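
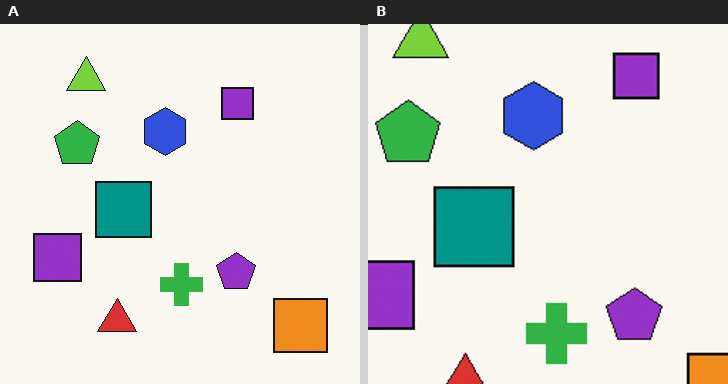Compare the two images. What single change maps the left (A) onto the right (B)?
The right (B) image is the left (A) cropped slightly and scaled back up.

The visible shapes are larger and the field of view is narrower; shapes near the original edges may be partly or wholly outside the frame — a crop-and-rescale.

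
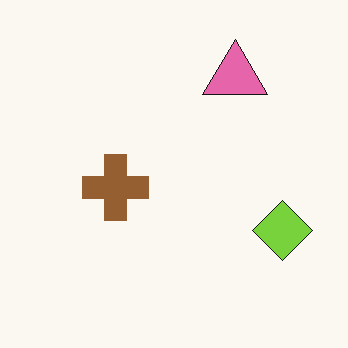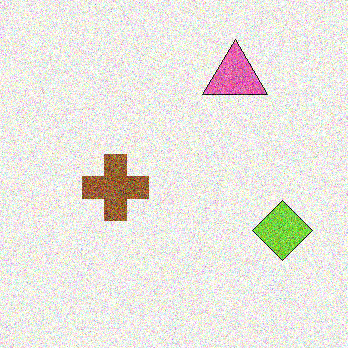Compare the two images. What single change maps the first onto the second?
It was degraded with a thick layer of grain.

Random speckle covers the whole image, including the flat background.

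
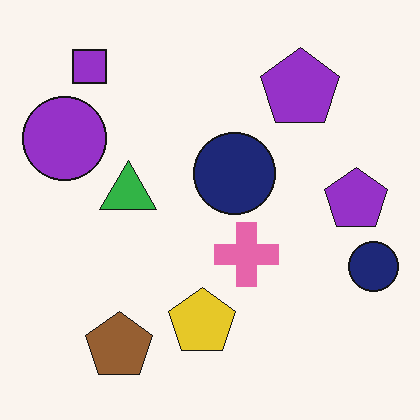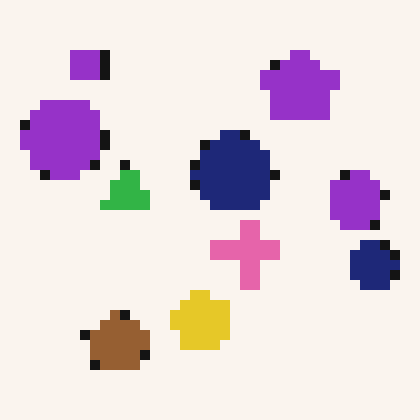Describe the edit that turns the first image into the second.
The second image is the first heavily pixelated into large blocks.

Shapes are reduced to large square blocks; fine edges and outlines are lost — a downscale-then-upscale (mosaic) effect.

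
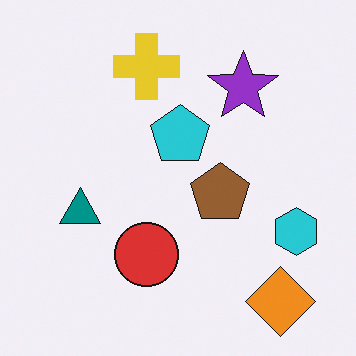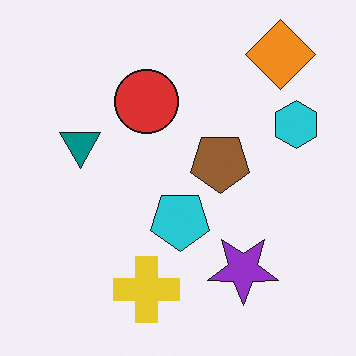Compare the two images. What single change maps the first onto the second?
The transformation is: flipped vertically (top ↔ bottom).

The orange diamond is in the bottom-right of the first image and the top-right of the second — shapes on opposite sides of the horizontal midline have swapped in a mirror flip.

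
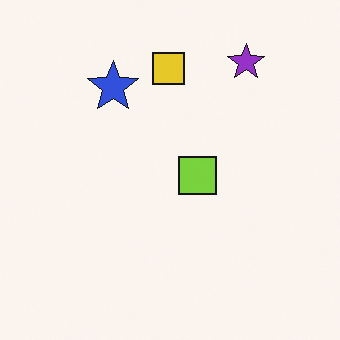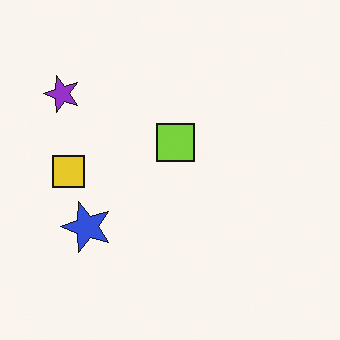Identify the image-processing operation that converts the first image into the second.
The image was rotated 90° counter-clockwise.

The purple star sits in the top-right of the first image and the top-left of the second — consistent with a whole-image 90° counter-clockwise rotation.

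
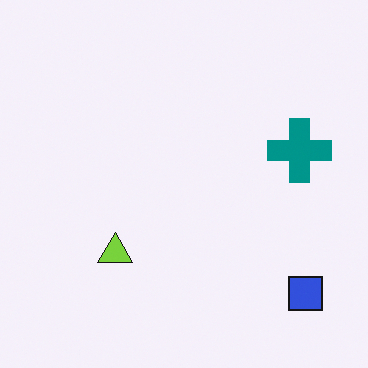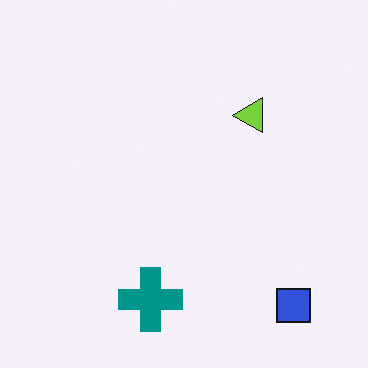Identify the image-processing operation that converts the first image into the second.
The image was transposed (reflected across the top-left ↔ bottom-right diagonal).

Shapes have swapped their row and column positions — what was in the top-right is now in the bottom-left — a diagonal reflection.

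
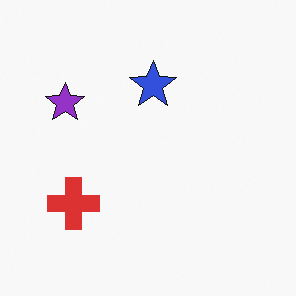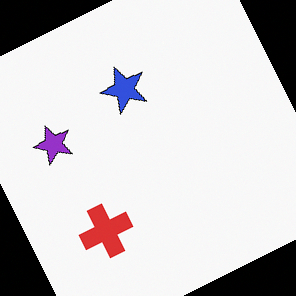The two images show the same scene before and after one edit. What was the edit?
The image was rotated counter-clockwise by a moderate amount.

Every shape is tilted by the same angle and the image corners show triangular fill wedges — a whole-image rotation by a non-right angle.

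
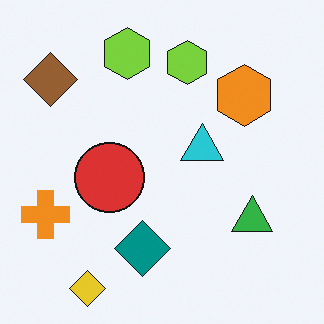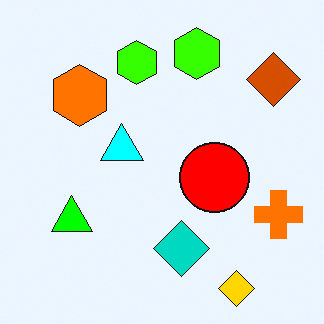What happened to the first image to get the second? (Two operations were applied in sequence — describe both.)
It was flipped horizontally (left ↔ right), then heavily oversaturated.

The orange cross is in the left of the first image and the right of the second — shapes on opposite sides of the vertical midline have swapped in a mirror flip. All colors are more vivid — a global saturation change.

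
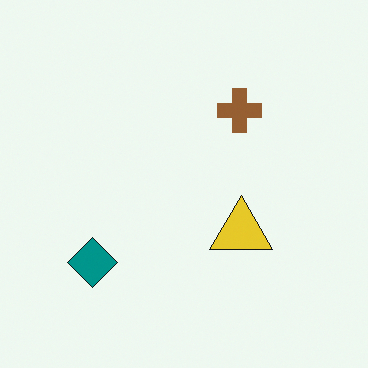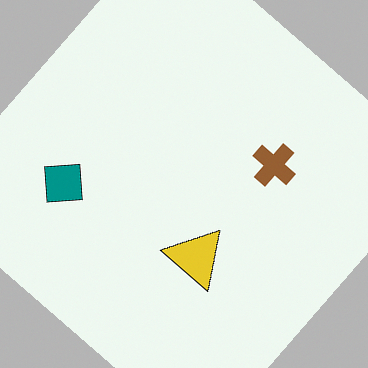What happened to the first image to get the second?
This is the original image rotated clockwise by a large amount — several tens of degrees.

Every shape is tilted by the same angle and the image corners show triangular fill wedges — a whole-image rotation by a non-right angle.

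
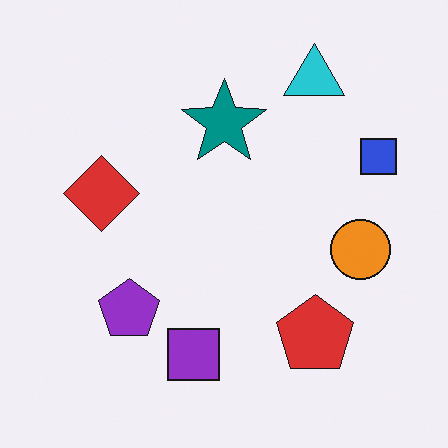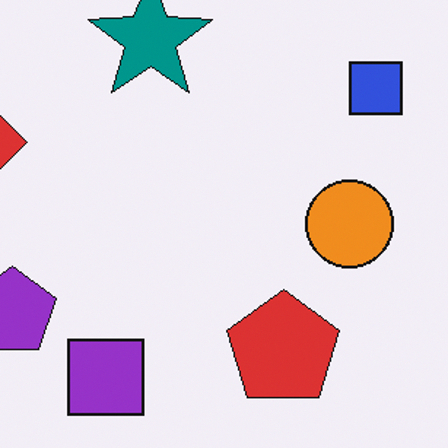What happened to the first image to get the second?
This is the original image cropped slightly and scaled back up.

The visible shapes are larger and the field of view is narrower; shapes near the original edges may be partly or wholly outside the frame — a crop-and-rescale.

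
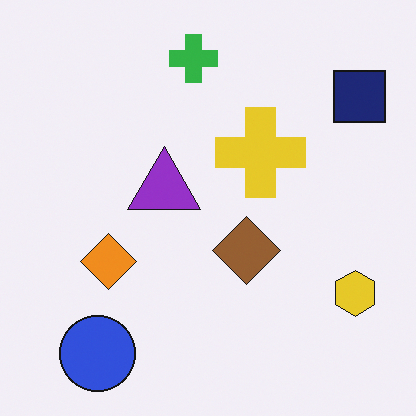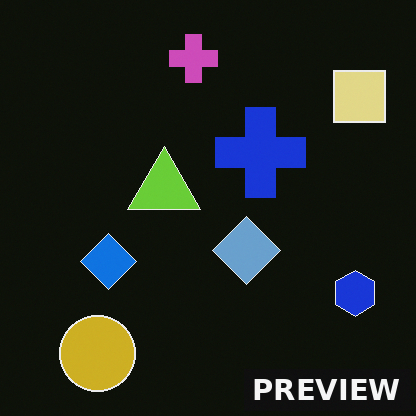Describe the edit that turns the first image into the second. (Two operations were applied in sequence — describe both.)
Color-inverted (negative), then watermarked with the text "PREVIEW" in the lower-right corner.

The light background has become dark and every shape's color is its complement — a photographic negative. A dark label reading "PREVIEW" appears in the lower-right corner.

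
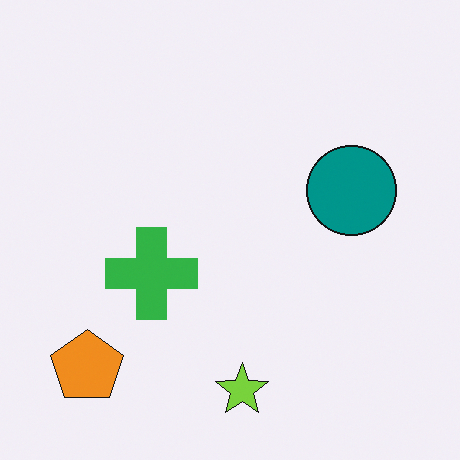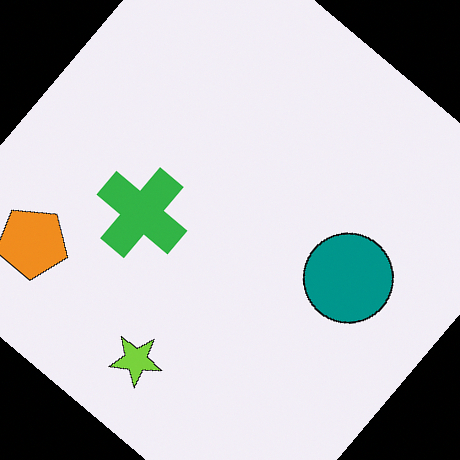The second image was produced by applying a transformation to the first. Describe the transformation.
Rotated clockwise by a large amount — several tens of degrees.

Every shape is tilted by the same angle and the image corners show triangular fill wedges — a whole-image rotation by a non-right angle.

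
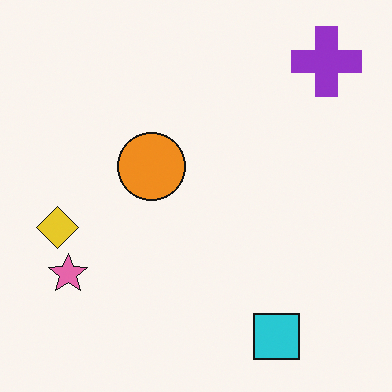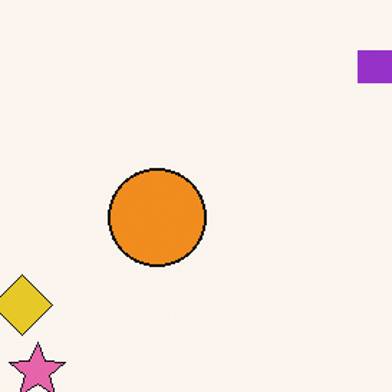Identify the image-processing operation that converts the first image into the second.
The second image is the first cropped slightly and scaled back up.

The visible shapes are larger and the field of view is narrower; shapes near the original edges may be partly or wholly outside the frame — a crop-and-rescale.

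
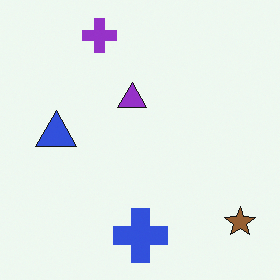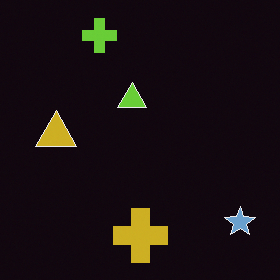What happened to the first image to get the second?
The second image is the first color-inverted (negative).

The light background has become dark and every shape's color is its complement — a photographic negative.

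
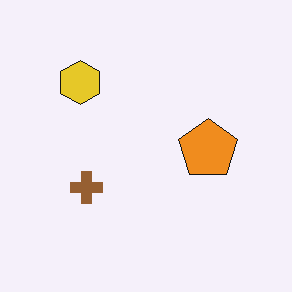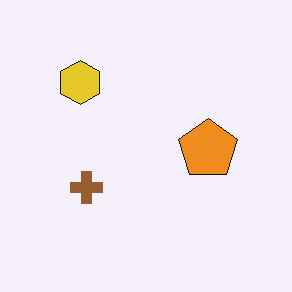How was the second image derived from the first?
This is the original image JPEG-compressed with visible artifacts.

Blocky 8×8 compression artifacts appear around shape edges and the flat background shows ringing — characteristic JPEG degradation.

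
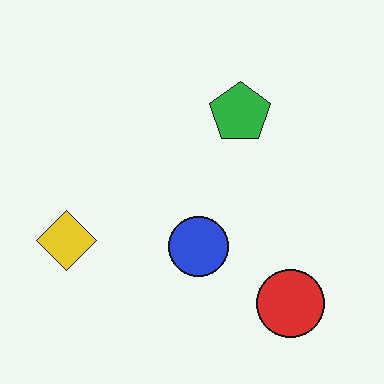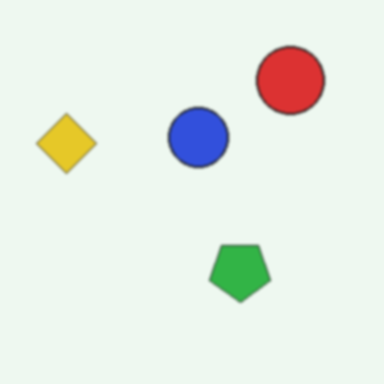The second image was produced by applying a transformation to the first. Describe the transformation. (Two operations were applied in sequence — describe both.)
The image was flipped vertically (top ↔ bottom), then slightly softened.

The red circle is in the bottom-right of the first image and the top-right of the second — shapes on opposite sides of the horizontal midline have swapped in a mirror flip. Shape edges and outlines are uniformly softened across the whole image.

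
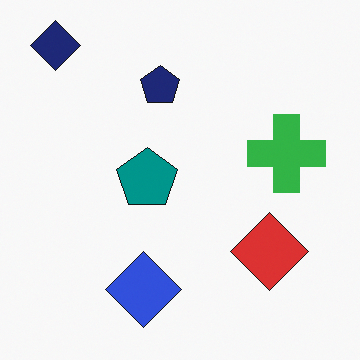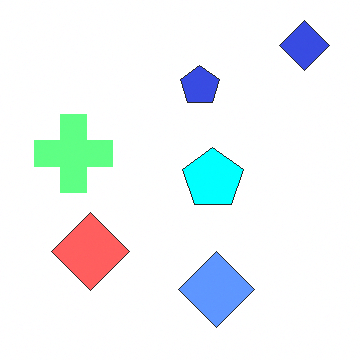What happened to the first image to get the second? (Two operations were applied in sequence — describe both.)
Substantially brightened, then flipped horizontally (left ↔ right).

Every pixel — background and shapes alike — is uniformly brightened. The navy diamond is in the top-left of the first image and the top-right of the second — shapes on opposite sides of the vertical midline have swapped in a mirror flip.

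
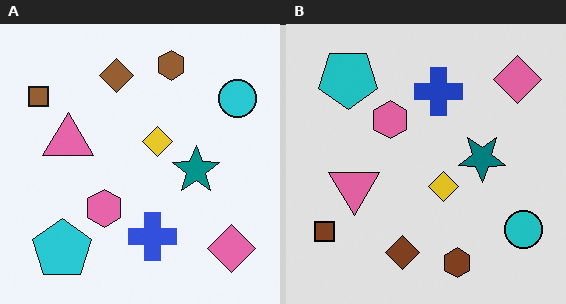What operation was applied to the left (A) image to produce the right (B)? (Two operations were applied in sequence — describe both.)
Flipped vertically (top ↔ bottom), then posterized to a reduced palette.

The brown hexagon is in the top of the left (A) image and the bottom of the right (B) — shapes on opposite sides of the horizontal midline have swapped in a mirror flip. Each flat color has snapped to a coarser quantized level — most visibly, the near-white background has dropped to a flat grey.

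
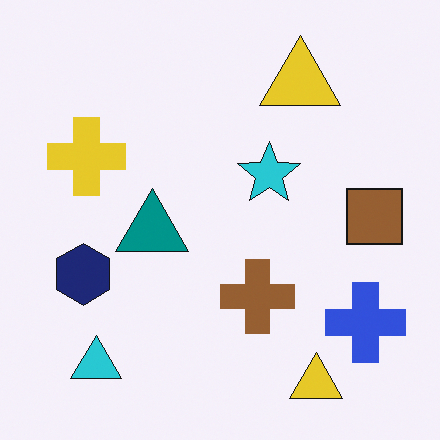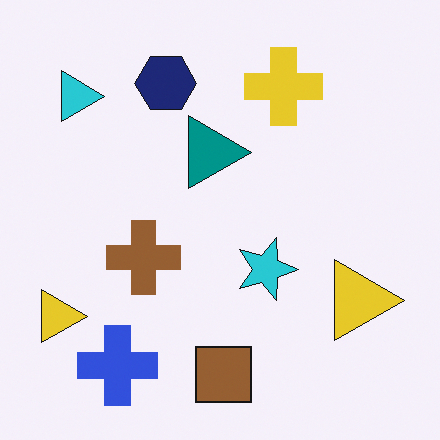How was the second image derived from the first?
Rotated 90° clockwise.

The cyan triangle sits in the bottom-left of the first image and the top-left of the second — consistent with a whole-image 90° clockwise rotation.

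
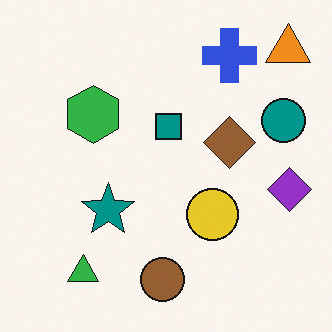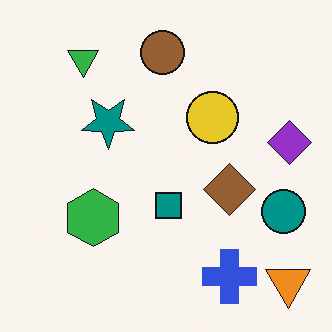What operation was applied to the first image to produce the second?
Flipped vertically (top ↔ bottom).

The orange triangle is in the top-right of the first image and the bottom-right of the second — shapes on opposite sides of the horizontal midline have swapped in a mirror flip.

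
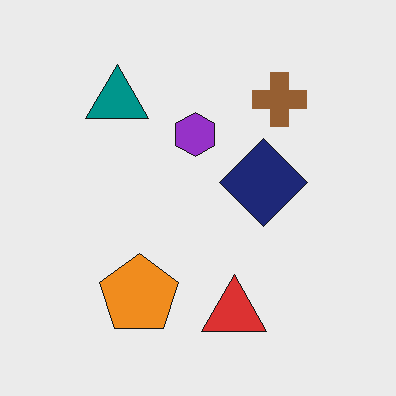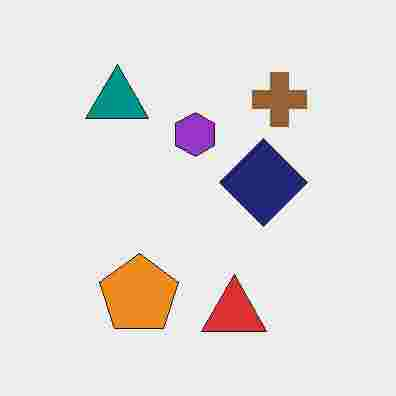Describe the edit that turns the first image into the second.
The second image is the first degraded with heavy JPEG compression.

Blocky 8×8 compression artifacts appear around shape edges and the flat background shows ringing — characteristic JPEG degradation.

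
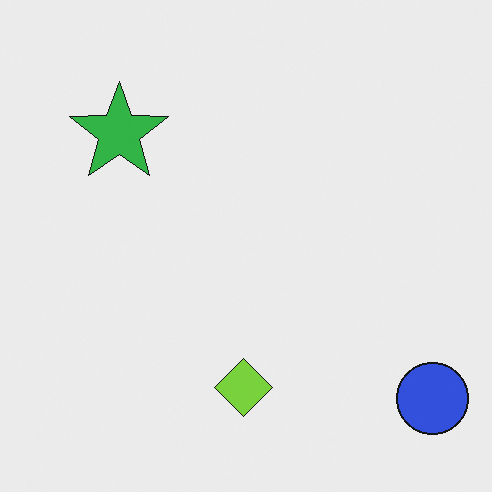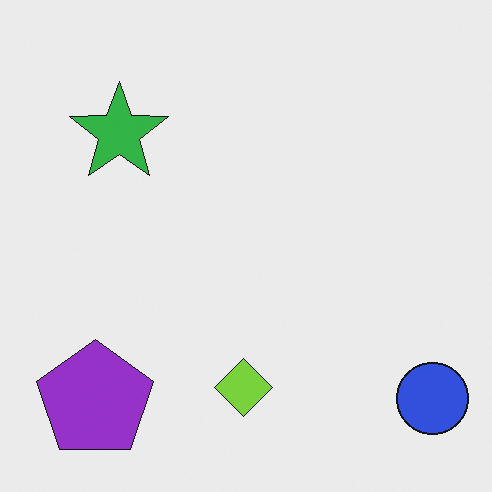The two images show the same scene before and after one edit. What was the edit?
The transformation is: overlaid with an additional purple pentagon.

A purple pentagon appears in the second image that is absent from the first.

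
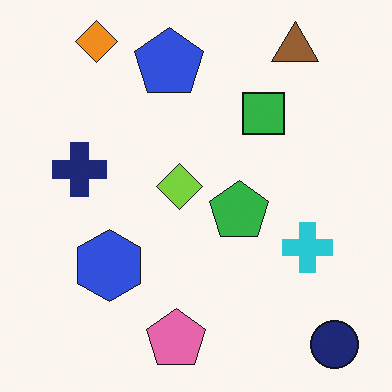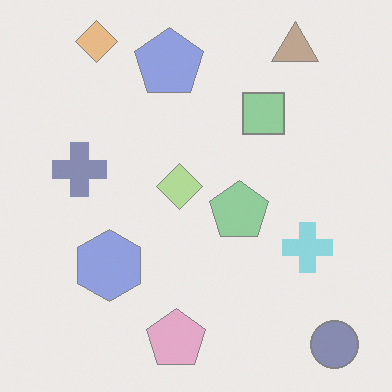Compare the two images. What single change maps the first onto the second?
The transformation is: given much lower contrast.

Tones are pushed toward mid-grey across the whole image — a global contrast change.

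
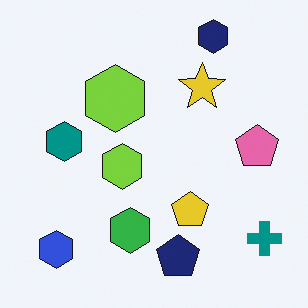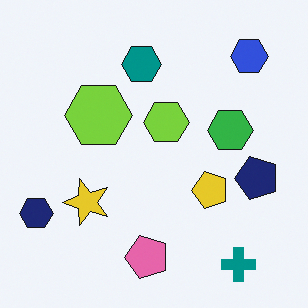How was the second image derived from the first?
The transformation is: transposed (reflected across the top-left ↔ bottom-right diagonal).

Shapes have swapped their row and column positions — what was in the top-right is now in the bottom-left — a diagonal reflection.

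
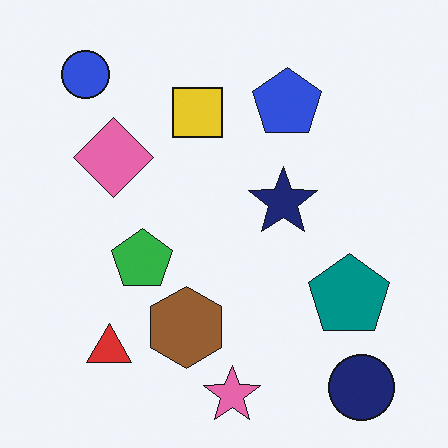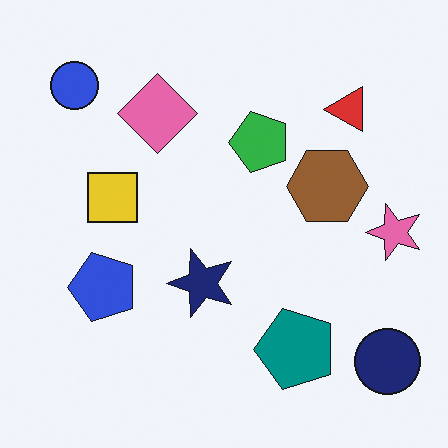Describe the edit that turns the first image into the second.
The transformation is: transposed (reflected across the top-left ↔ bottom-right diagonal).

Shapes have swapped their row and column positions — what was in the top-right is now in the bottom-left — a diagonal reflection.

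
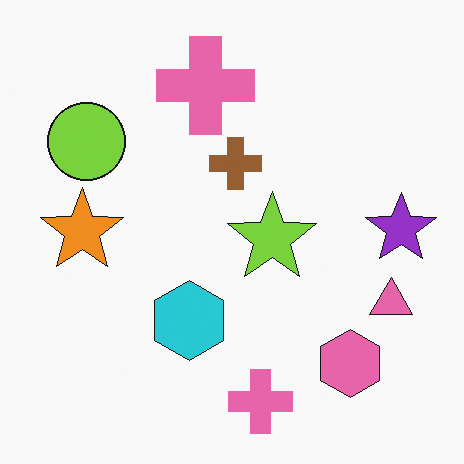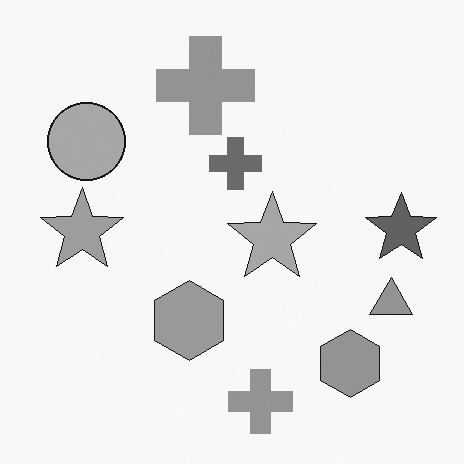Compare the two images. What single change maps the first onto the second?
Converted to grayscale.

All color is removed — every shape is now a shade of grey.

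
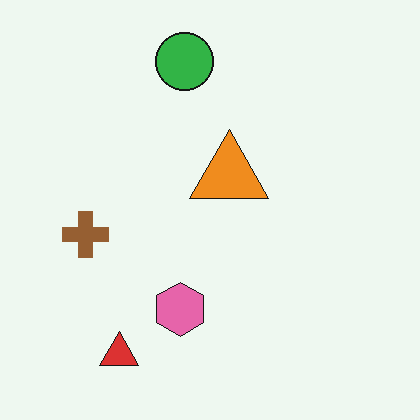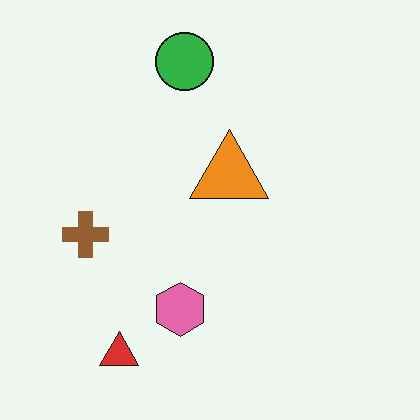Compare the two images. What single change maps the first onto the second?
The transformation is: JPEG-compressed with visible artifacts.

Blocky 8×8 compression artifacts appear around shape edges and the flat background shows ringing — characteristic JPEG degradation.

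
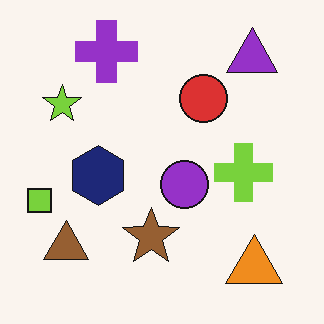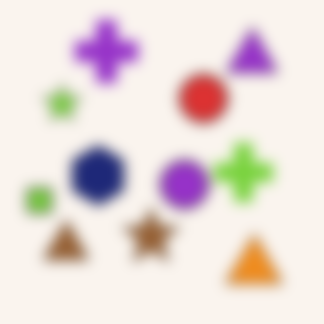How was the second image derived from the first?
The transformation is: heavily blurred.

Shape edges and outlines are uniformly softened across the whole image.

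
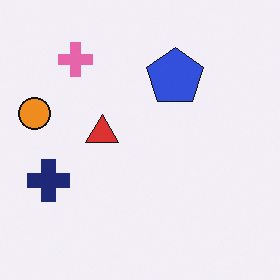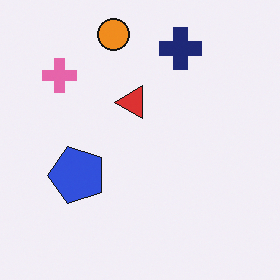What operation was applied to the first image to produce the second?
The second image is the first transposed (reflected across the top-left ↔ bottom-right diagonal).

Shapes have swapped their row and column positions — what was in the top-right is now in the bottom-left — a diagonal reflection.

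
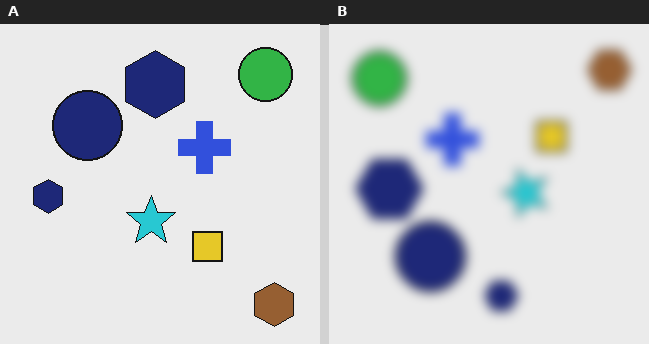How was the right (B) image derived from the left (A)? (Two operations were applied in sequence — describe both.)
The transformation is: rotated 90° counter-clockwise, then heavily blurred.

The brown hexagon sits in the bottom-right of the left (A) image and the top-right of the right (B) — consistent with a whole-image 90° counter-clockwise rotation. Shape edges and outlines are uniformly softened across the whole image.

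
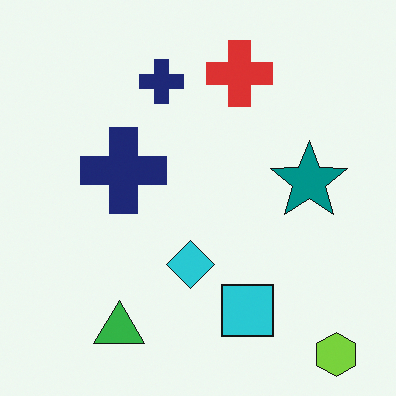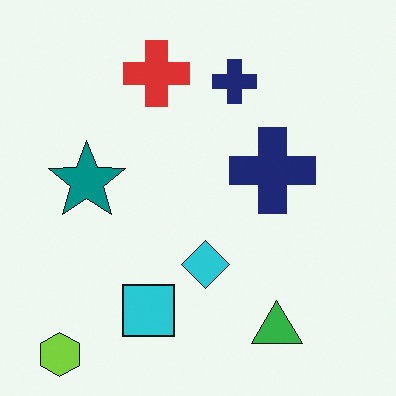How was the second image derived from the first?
The image was flipped horizontally (left ↔ right).

The lime hexagon is in the bottom-right of the first image and the bottom-left of the second — shapes on opposite sides of the vertical midline have swapped in a mirror flip.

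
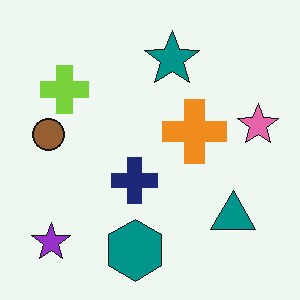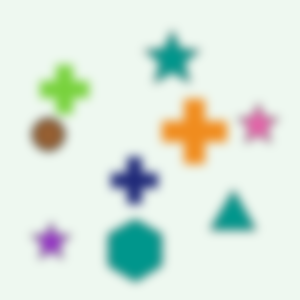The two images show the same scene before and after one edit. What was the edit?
Strongly gaussian-blurred.

Shape edges and outlines are uniformly softened across the whole image.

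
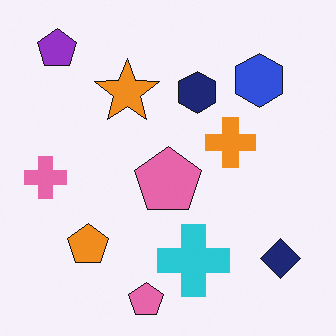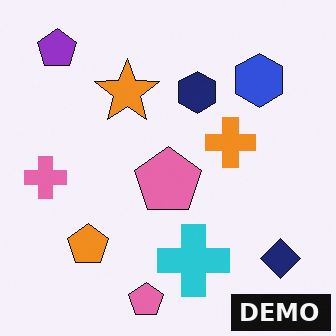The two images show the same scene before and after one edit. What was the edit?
The transformation is: watermarked with the text "DEMO" in the lower-right corner.

A dark label reading "DEMO" appears in the lower-right corner.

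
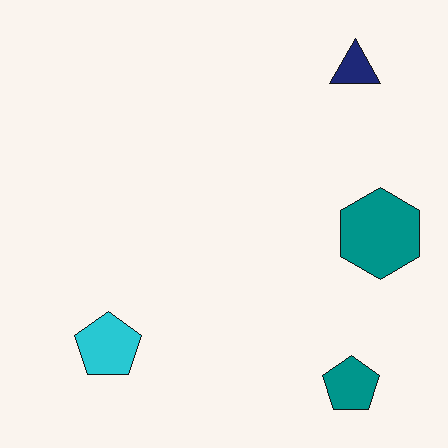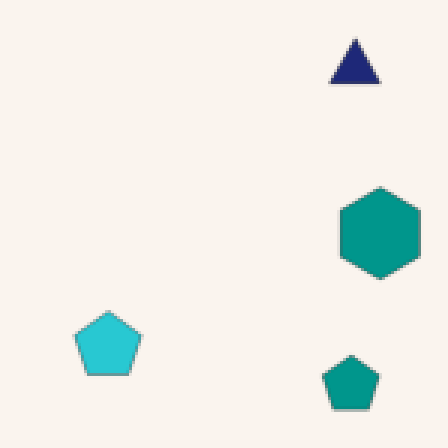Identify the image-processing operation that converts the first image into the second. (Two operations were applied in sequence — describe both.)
It was given a subtle gaussian blur, then lightly pixelated (a mild mosaic effect).

Shape edges and outlines are uniformly softened across the whole image. Shapes are reduced to large square blocks; fine edges and outlines are lost — a downscale-then-upscale (mosaic) effect.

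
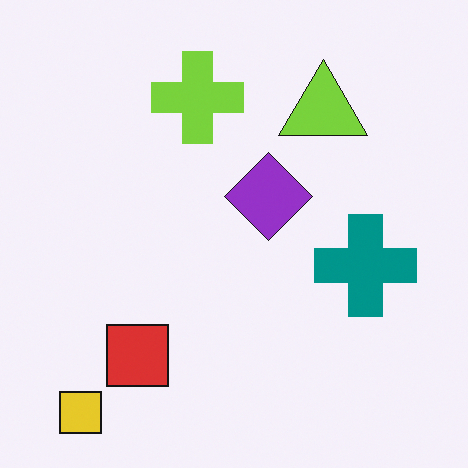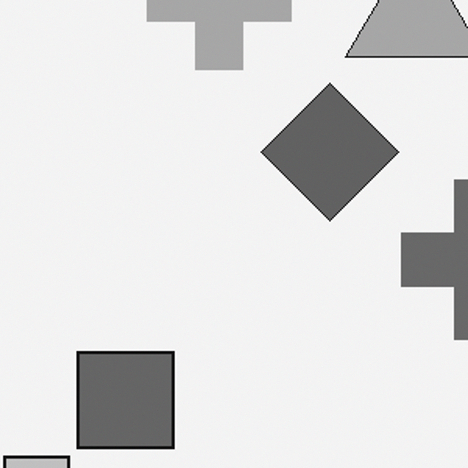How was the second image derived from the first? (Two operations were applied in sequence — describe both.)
The image was converted to grayscale, then cropped to a modestly smaller region and rescaled.

All color is removed — every shape is now a shade of grey. The visible shapes are larger and the field of view is narrower; shapes near the original edges may be partly or wholly outside the frame — a crop-and-rescale.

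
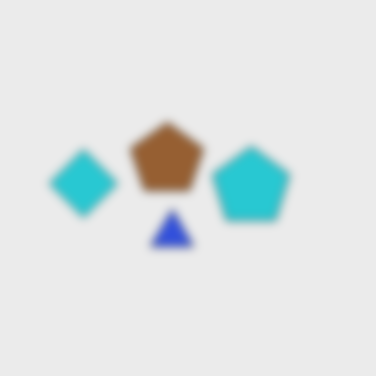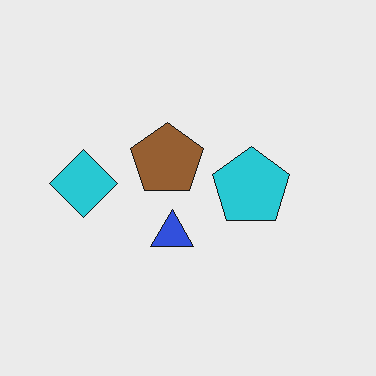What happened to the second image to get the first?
Noticeably gaussian-blurred.

Shape edges and outlines are uniformly softened across the whole image.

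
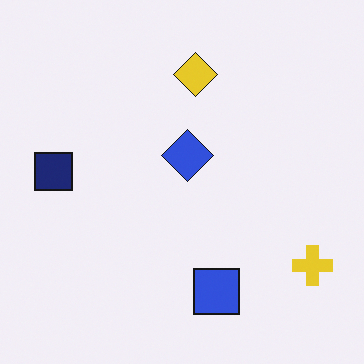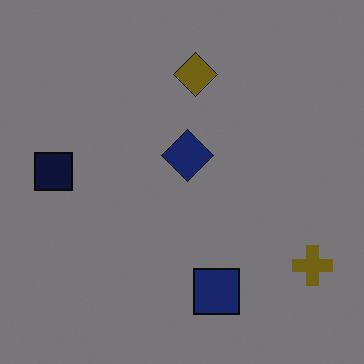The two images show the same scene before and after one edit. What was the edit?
The image was substantially darkened.

Every pixel — background and shapes alike — is uniformly darkened.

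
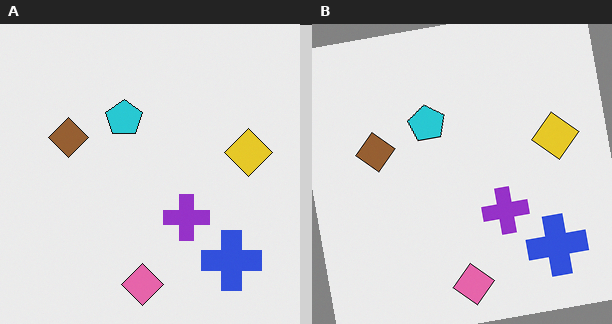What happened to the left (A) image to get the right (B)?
The transformation is: rotated counter-clockwise by a slight angle.

Every shape is tilted by the same angle and the image corners show triangular fill wedges — a whole-image rotation by a non-right angle.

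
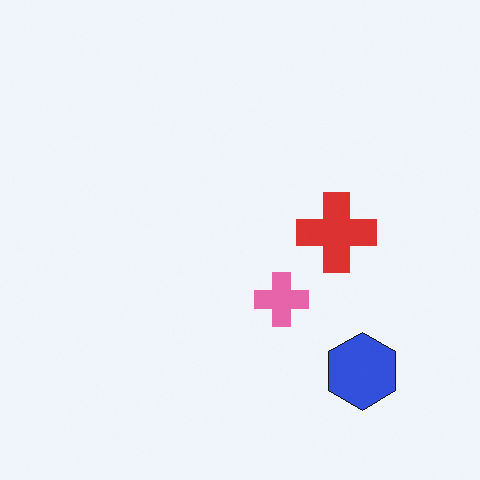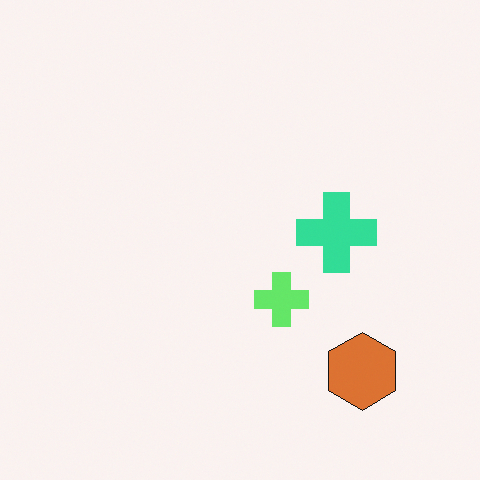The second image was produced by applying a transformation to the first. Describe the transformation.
This is the original image hue-shifted noticeably.

Every shape's color has rotated by the same amount around the hue wheel — a uniform hue shift.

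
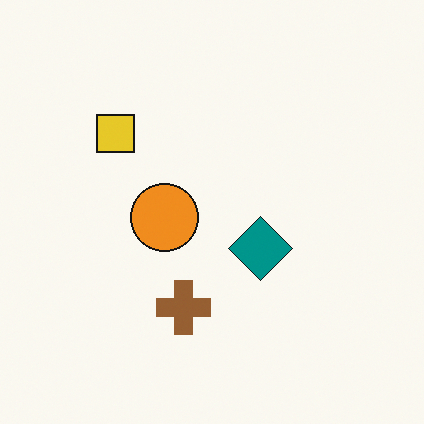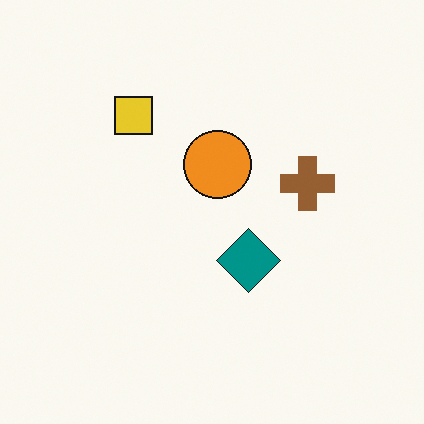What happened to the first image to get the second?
The transformation is: transposed (reflected across the top-left ↔ bottom-right diagonal).

Shapes have swapped their row and column positions — what was in the top-right is now in the bottom-left — a diagonal reflection.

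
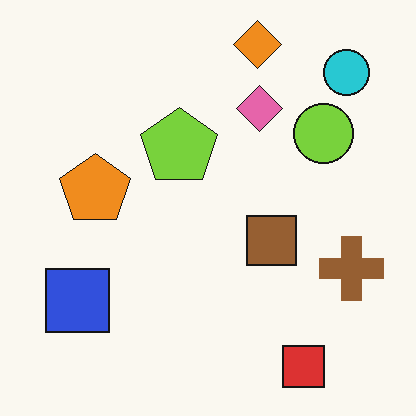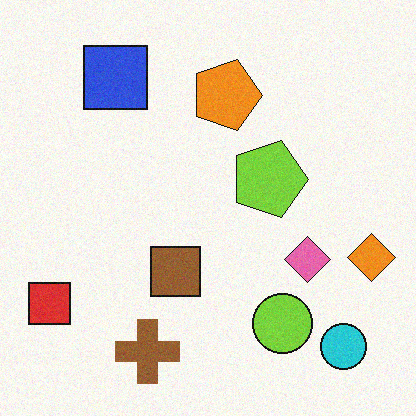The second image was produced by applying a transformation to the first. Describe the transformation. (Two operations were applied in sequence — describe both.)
It was rotated 90° clockwise, then degraded with a light layer of grain.

The cyan circle sits in the top-right of the first image and the bottom-right of the second — consistent with a whole-image 90° clockwise rotation. Random speckle covers the whole image, including the flat background.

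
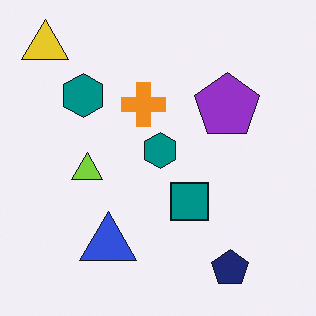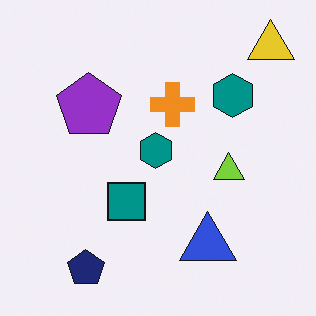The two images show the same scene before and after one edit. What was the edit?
It was flipped horizontally (left ↔ right).

The yellow triangle is in the top-left of the first image and the top-right of the second — shapes on opposite sides of the vertical midline have swapped in a mirror flip.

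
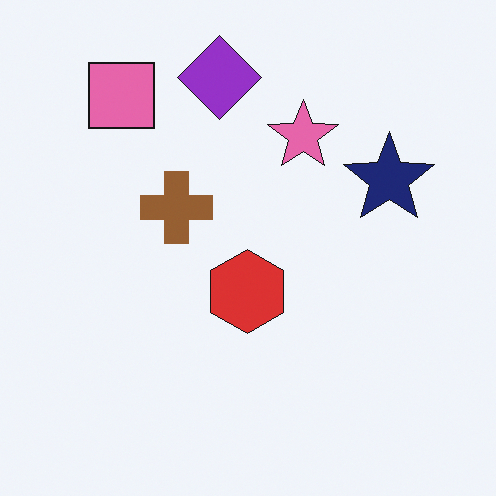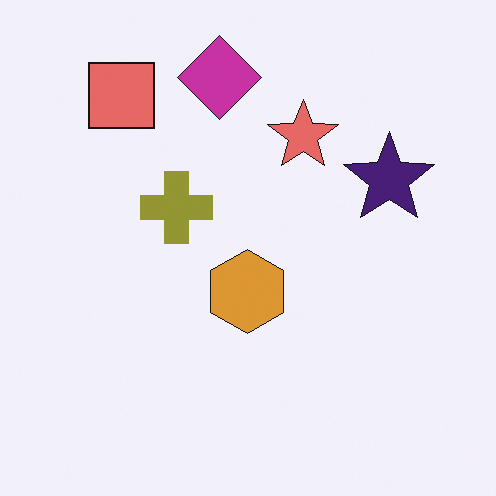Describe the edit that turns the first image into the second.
It was hue-shifted slightly.

Every shape's color has rotated by the same amount around the hue wheel — a uniform hue shift.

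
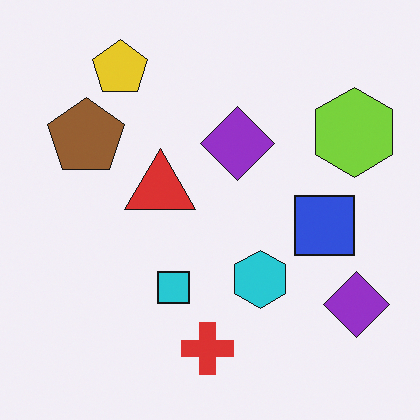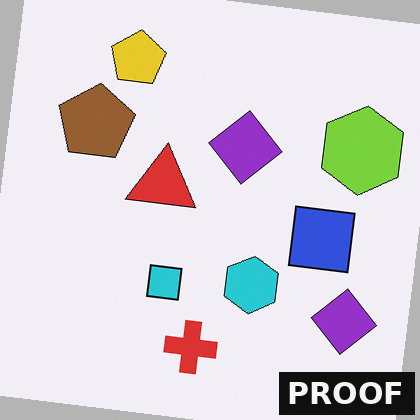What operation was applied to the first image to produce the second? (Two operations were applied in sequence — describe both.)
The image was rotated clockwise by a few degrees, then watermarked with the text "PROOF" in the lower-right corner.

Every shape is tilted by the same angle and the image corners show triangular fill wedges — a whole-image rotation by a non-right angle. A dark label reading "PROOF" appears in the lower-right corner.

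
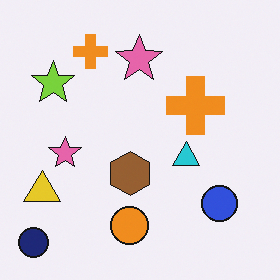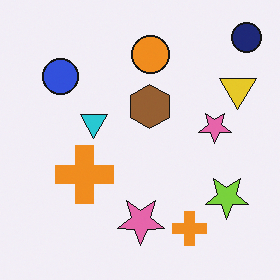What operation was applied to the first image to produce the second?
The image was rotated 180°.

The navy circle sits in the bottom-left of the first image and the top-right of the second — consistent with a whole-image 180° rotation.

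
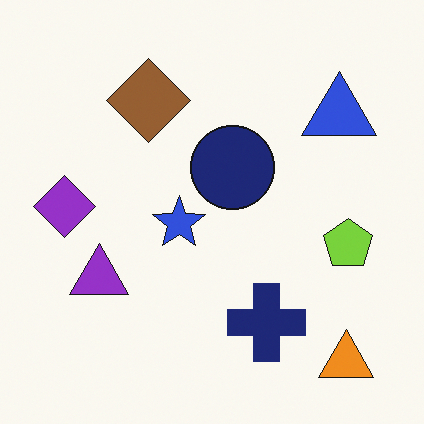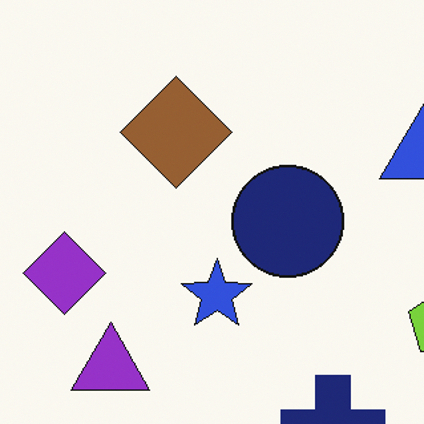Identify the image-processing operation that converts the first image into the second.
It was cropped to a modestly smaller region and rescaled.

The visible shapes are larger and the field of view is narrower; shapes near the original edges may be partly or wholly outside the frame — a crop-and-rescale.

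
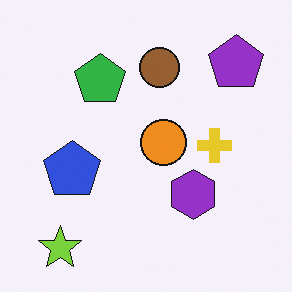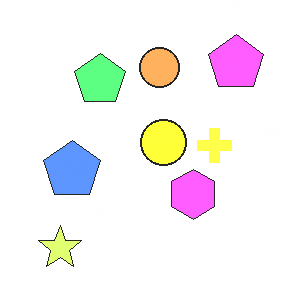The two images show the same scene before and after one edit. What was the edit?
Substantially brightened.

Every pixel — background and shapes alike — is uniformly brightened.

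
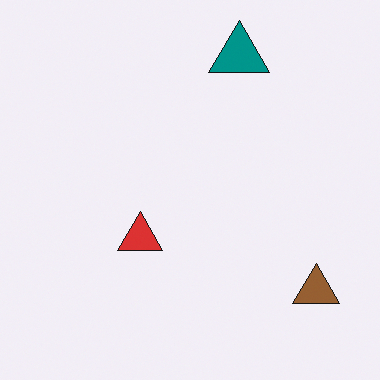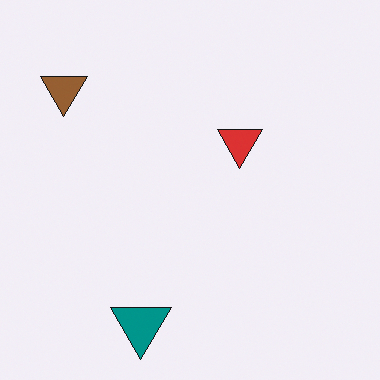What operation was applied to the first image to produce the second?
The transformation is: rotated 180°.

The brown triangle sits in the bottom-right of the first image and the top-left of the second — consistent with a whole-image 180° rotation.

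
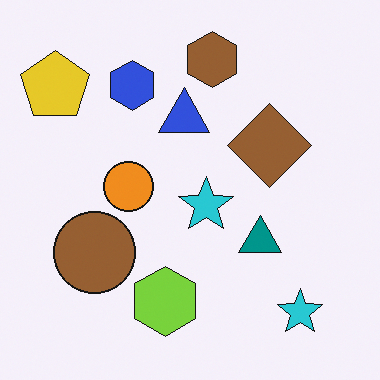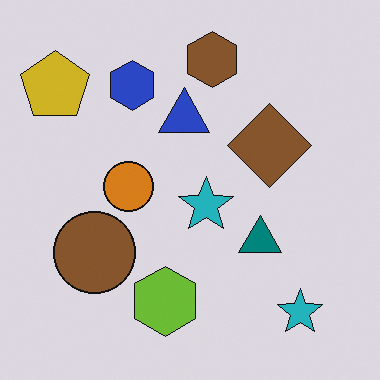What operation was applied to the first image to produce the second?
The transformation is: darkened a little.

Every pixel — background and shapes alike — is uniformly darkened.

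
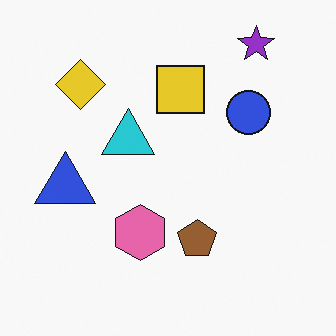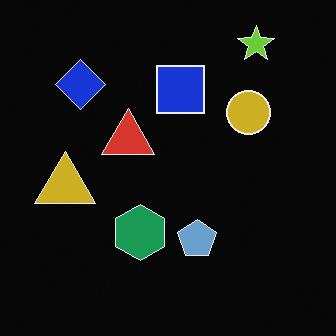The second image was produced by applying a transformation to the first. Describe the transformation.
The second image is the first color-inverted (negative).

The light background has become dark and every shape's color is its complement — a photographic negative.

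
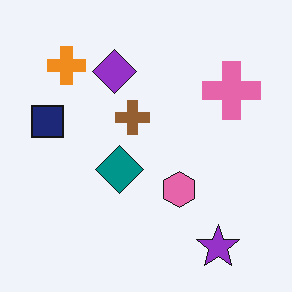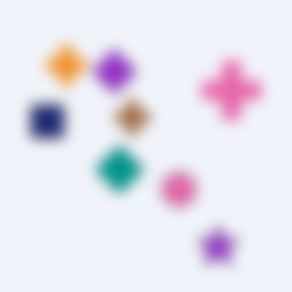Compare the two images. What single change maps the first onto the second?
This is the original image strongly gaussian-blurred.

Shape edges and outlines are uniformly softened across the whole image.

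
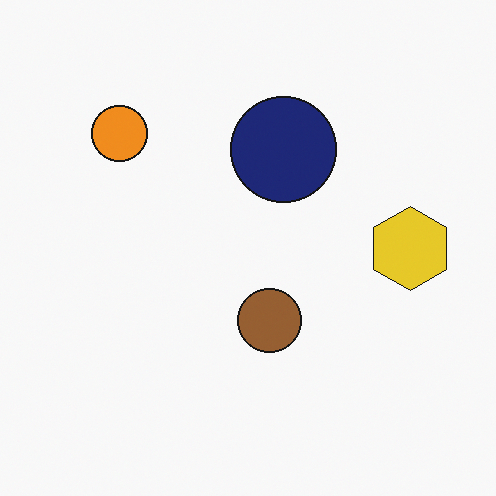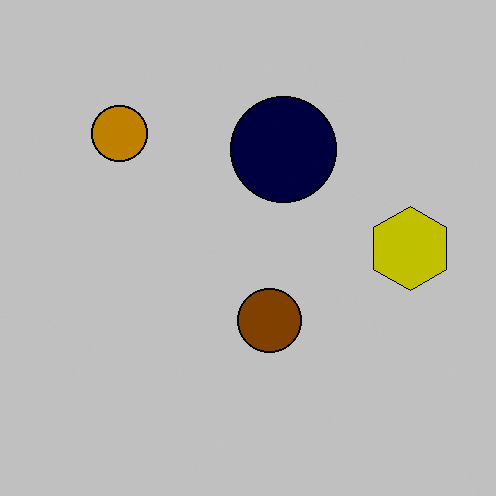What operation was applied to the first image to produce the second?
This is the original image heavily posterized to just a handful of flat colors.

Each flat color has snapped to a coarser quantized level — most visibly, the near-white background has dropped to a flat grey.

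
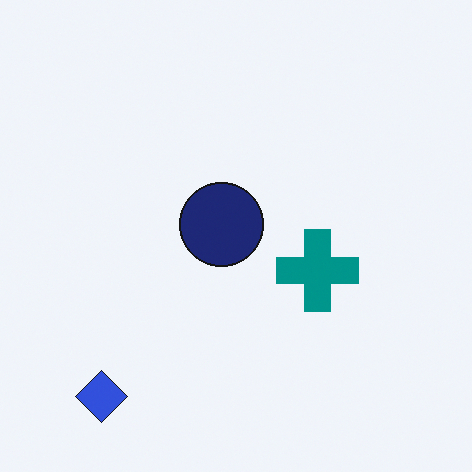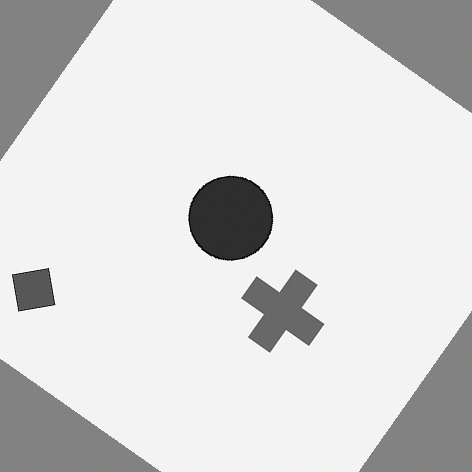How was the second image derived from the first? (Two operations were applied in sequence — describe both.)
The transformation is: converted to grayscale, then rotated clockwise by a large amount — several tens of degrees.

All color is removed — every shape is now a shade of grey. Every shape is tilted by the same angle and the image corners show triangular fill wedges — a whole-image rotation by a non-right angle.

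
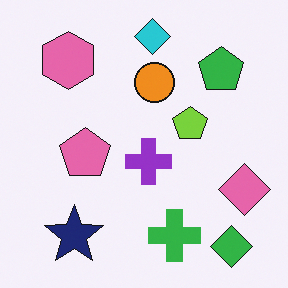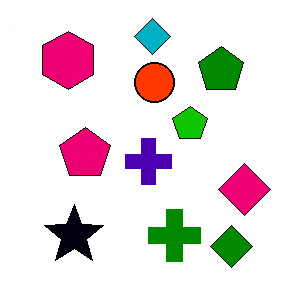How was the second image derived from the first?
The image was given much higher contrast.

Tones are pushed away from mid-grey across the whole image — a global contrast change.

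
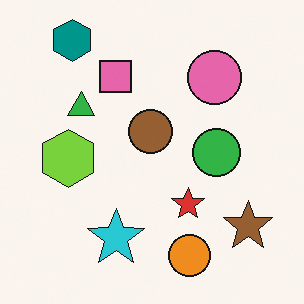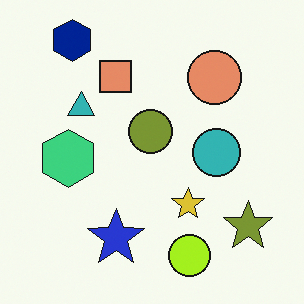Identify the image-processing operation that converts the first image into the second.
The second image is the first hue-shifted slightly.

Every shape's color has rotated by the same amount around the hue wheel — a uniform hue shift.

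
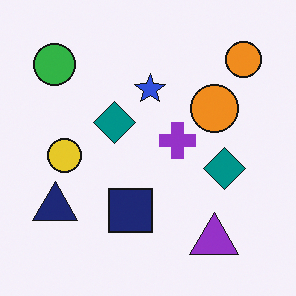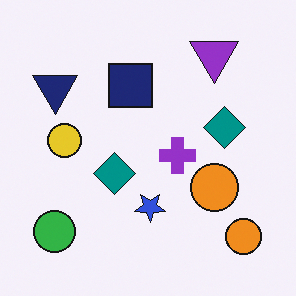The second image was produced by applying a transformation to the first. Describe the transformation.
It was flipped vertically (top ↔ bottom).

The purple triangle is in the bottom-right of the first image and the top-right of the second — shapes on opposite sides of the horizontal midline have swapped in a mirror flip.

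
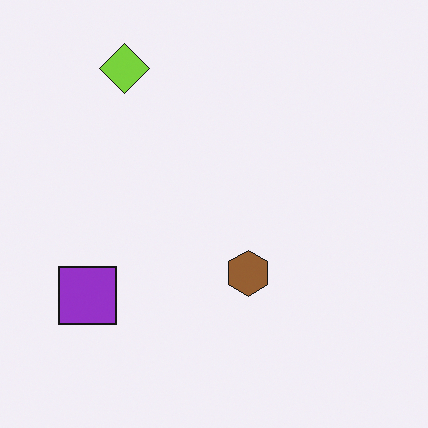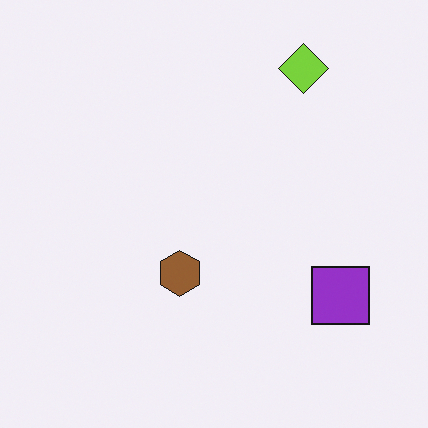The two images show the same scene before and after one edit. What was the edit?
The second image is the first flipped horizontally (left ↔ right).

The purple square is in the bottom-left of the first image and the bottom-right of the second — shapes on opposite sides of the vertical midline have swapped in a mirror flip.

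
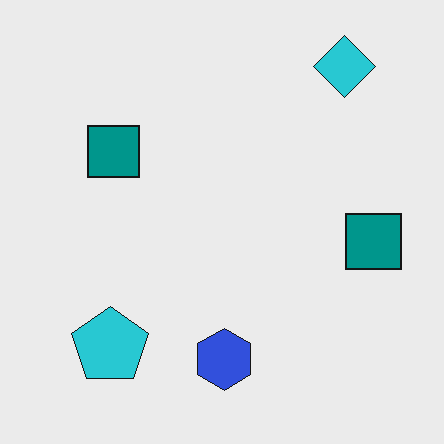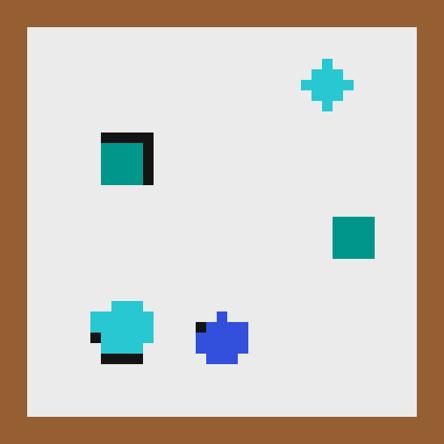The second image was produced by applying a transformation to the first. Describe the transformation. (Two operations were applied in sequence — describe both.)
Heavily pixelated into large blocks, then framed with a brown border.

Shapes are reduced to large square blocks; fine edges and outlines are lost — a downscale-then-upscale (mosaic) effect. A solid brown frame runs around the edge of the second image, with the content slightly shrunk inside it.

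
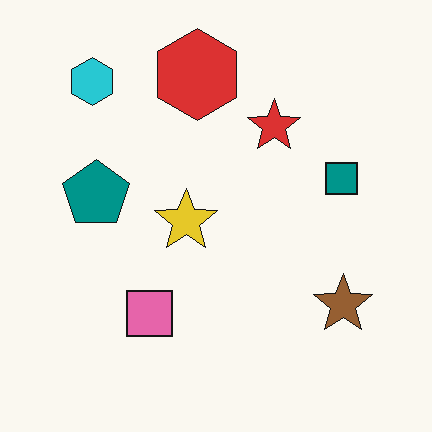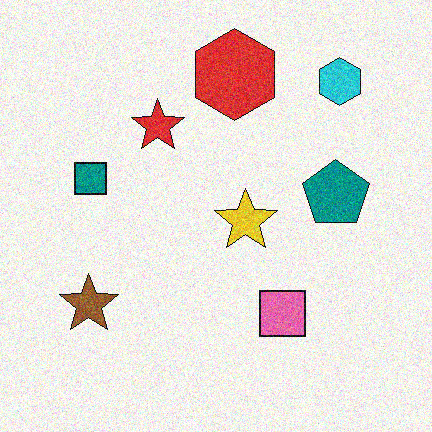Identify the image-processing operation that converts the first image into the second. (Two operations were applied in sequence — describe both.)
Flipped horizontally (left ↔ right), then degraded with visible gaussian noise.

The brown star is in the bottom-right of the first image and the bottom-left of the second — shapes on opposite sides of the vertical midline have swapped in a mirror flip. Random speckle covers the whole image, including the flat background.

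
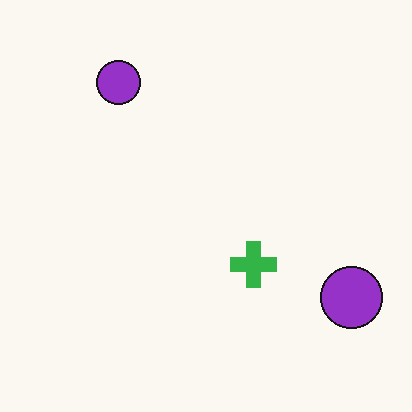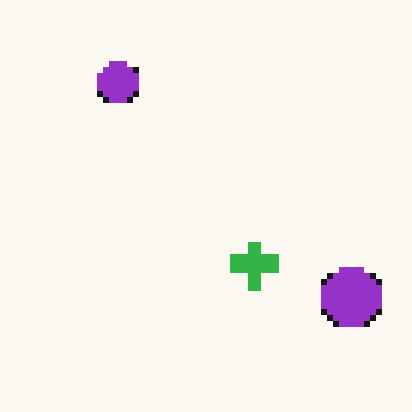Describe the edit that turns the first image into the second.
This is the original image moderately pixelated.

Shapes are reduced to large square blocks; fine edges and outlines are lost — a downscale-then-upscale (mosaic) effect.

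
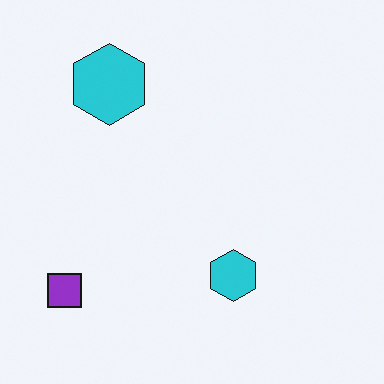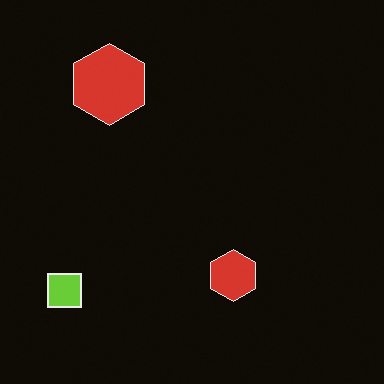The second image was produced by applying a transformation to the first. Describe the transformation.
The image was color-inverted (negative).

The light background has become dark and every shape's color is its complement — a photographic negative.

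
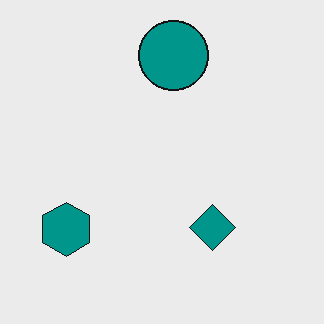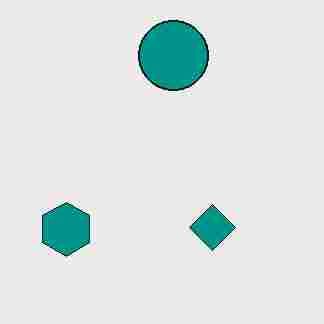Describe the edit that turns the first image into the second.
The transformation is: degraded with heavy JPEG compression.

Blocky 8×8 compression artifacts appear around shape edges and the flat background shows ringing — characteristic JPEG degradation.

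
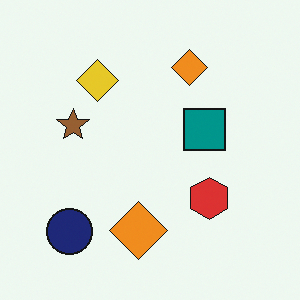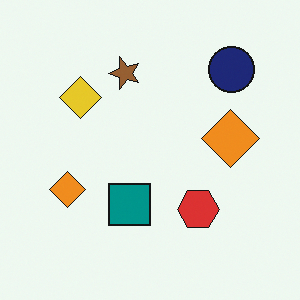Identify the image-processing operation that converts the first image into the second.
The second image is the first transposed (reflected across the top-left ↔ bottom-right diagonal).

Shapes have swapped their row and column positions — what was in the top-right is now in the bottom-left — a diagonal reflection.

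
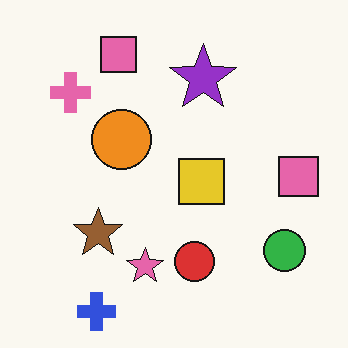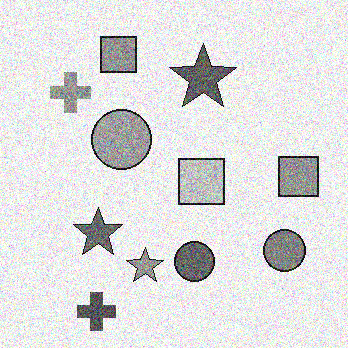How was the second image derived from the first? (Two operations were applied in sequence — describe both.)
This is the original image converted to grayscale, then degraded with strong gaussian noise.

All color is removed — every shape is now a shade of grey. Random speckle covers the whole image, including the flat background.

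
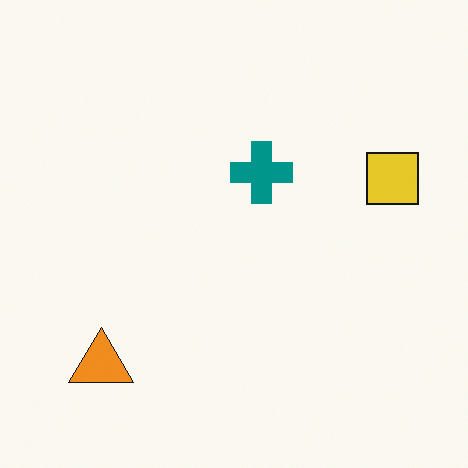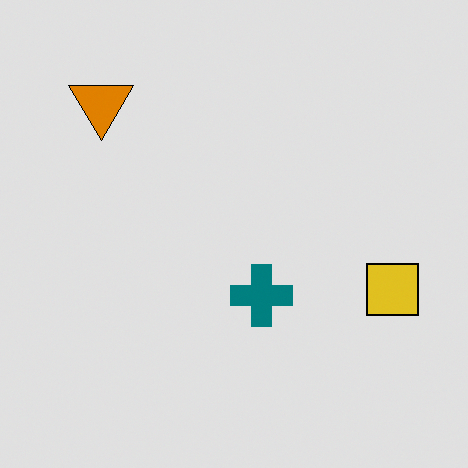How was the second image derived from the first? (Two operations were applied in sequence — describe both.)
The second image is the first moderately posterized, then flipped vertically (top ↔ bottom).

Each flat color has snapped to a coarser quantized level — most visibly, the near-white background has dropped to a flat grey. The orange triangle is in the bottom-left of the first image and the top-left of the second — shapes on opposite sides of the horizontal midline have swapped in a mirror flip.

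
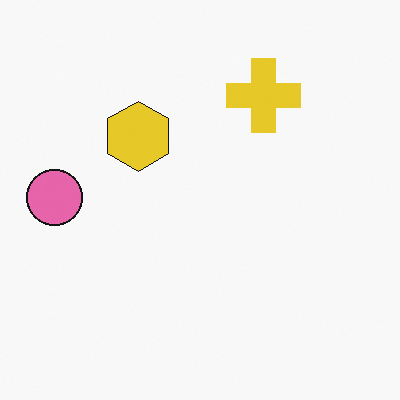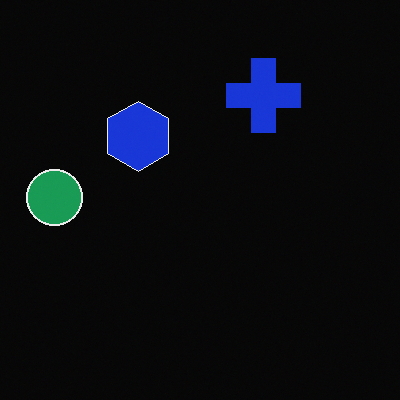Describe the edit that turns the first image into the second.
This is the original image color-inverted (negative).

The light background has become dark and every shape's color is its complement — a photographic negative.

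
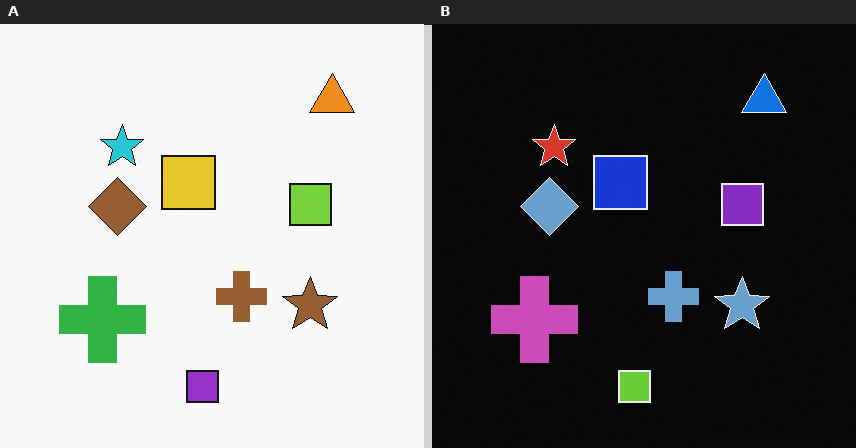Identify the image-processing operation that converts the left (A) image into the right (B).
It was color-inverted (negative).

The light background has become dark and every shape's color is its complement — a photographic negative.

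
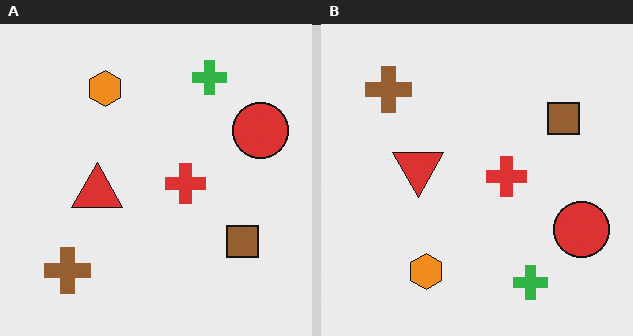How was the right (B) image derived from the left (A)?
This is the original image flipped vertically (top ↔ bottom).

The green cross is in the top-right of the left (A) image and the bottom-right of the right (B) — shapes on opposite sides of the horizontal midline have swapped in a mirror flip.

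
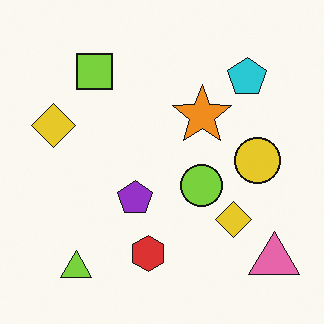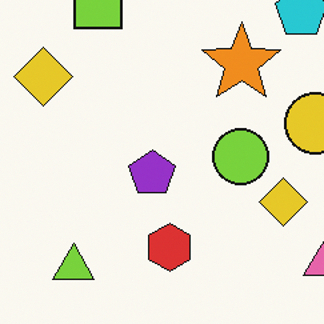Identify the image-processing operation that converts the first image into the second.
Cropped slightly and scaled back up.

The visible shapes are larger and the field of view is narrower; shapes near the original edges may be partly or wholly outside the frame — a crop-and-rescale.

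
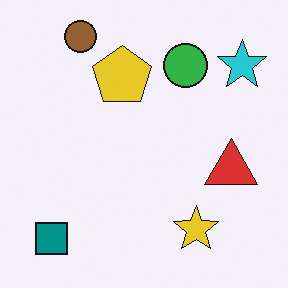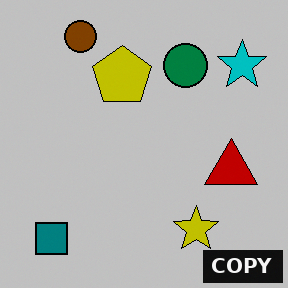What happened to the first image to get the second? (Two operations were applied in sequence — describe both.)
The transformation is: aggressively posterized, then watermarked with the text "COPY" in the lower-right corner.

Each flat color has snapped to a coarser quantized level — most visibly, the near-white background has dropped to a flat grey. A dark label reading "COPY" appears in the lower-right corner.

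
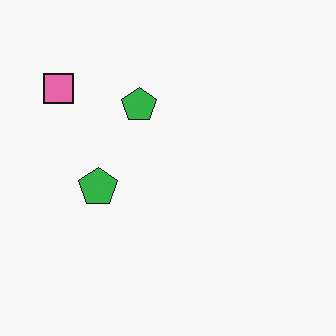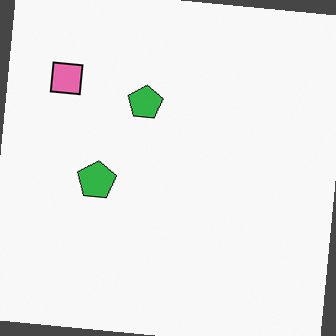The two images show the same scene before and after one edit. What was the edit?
The second image is the first rotated clockwise by a small amount.

Every shape is tilted by the same angle and the image corners show triangular fill wedges — a whole-image rotation by a non-right angle.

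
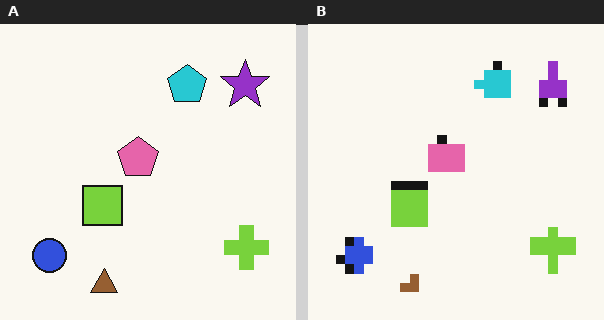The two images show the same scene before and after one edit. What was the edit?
It was heavily pixelated into large blocks.

Shapes are reduced to large square blocks; fine edges and outlines are lost — a downscale-then-upscale (mosaic) effect.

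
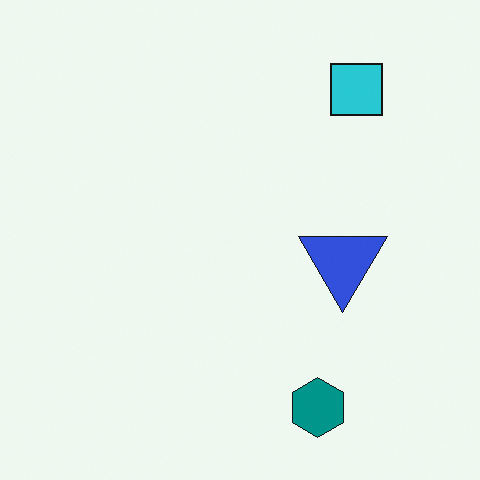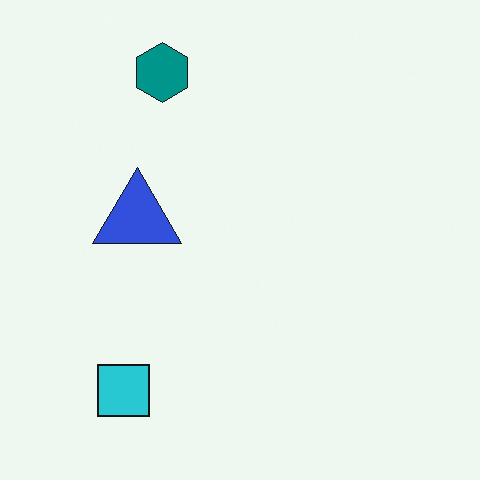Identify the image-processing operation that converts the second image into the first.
It was rotated 180°.

The cyan square sits in the bottom-left of the second image and the top-right of the first — consistent with a whole-image 180° rotation.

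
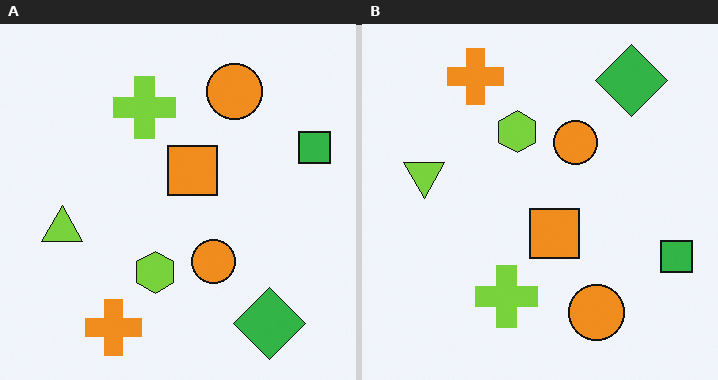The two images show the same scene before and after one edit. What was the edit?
This is the original image flipped vertically (top ↔ bottom).

The orange cross is in the bottom-left of the left (A) image and the top-left of the right (B) — shapes on opposite sides of the horizontal midline have swapped in a mirror flip.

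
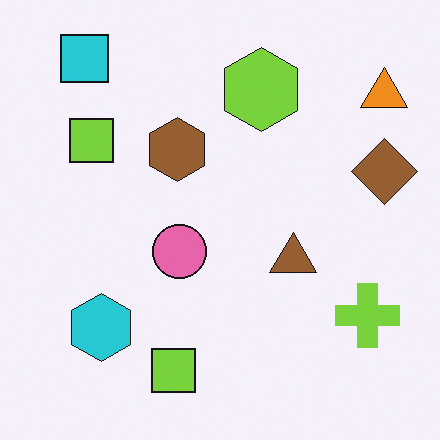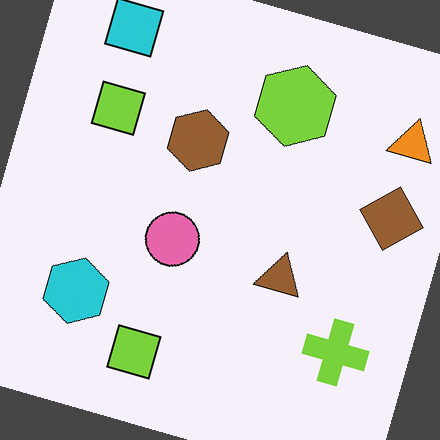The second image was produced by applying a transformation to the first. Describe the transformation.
This is the original image rotated clockwise by a moderate amount.

Every shape is tilted by the same angle and the image corners show triangular fill wedges — a whole-image rotation by a non-right angle.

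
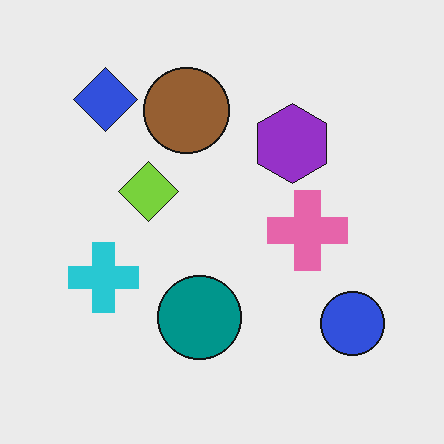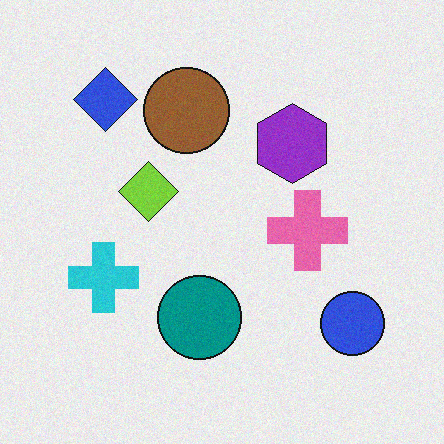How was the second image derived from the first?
The second image is the first degraded with light additive noise.

Random speckle covers the whole image, including the flat background.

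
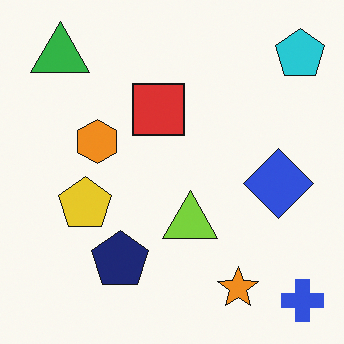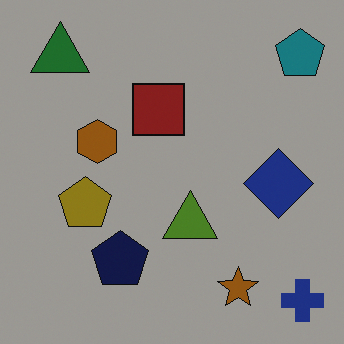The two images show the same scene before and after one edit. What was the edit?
It was noticeably darkened.

Every pixel — background and shapes alike — is uniformly darkened.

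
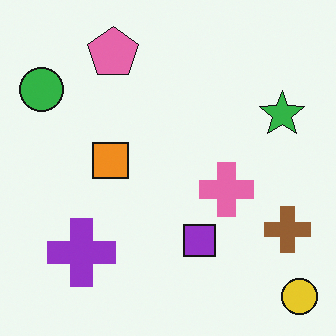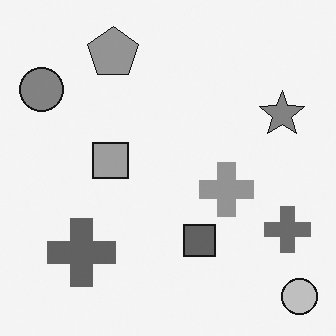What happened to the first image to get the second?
This is the original image converted to grayscale.

All color is removed — every shape is now a shade of grey.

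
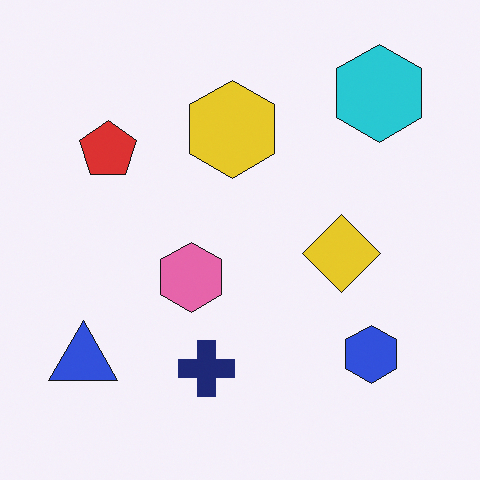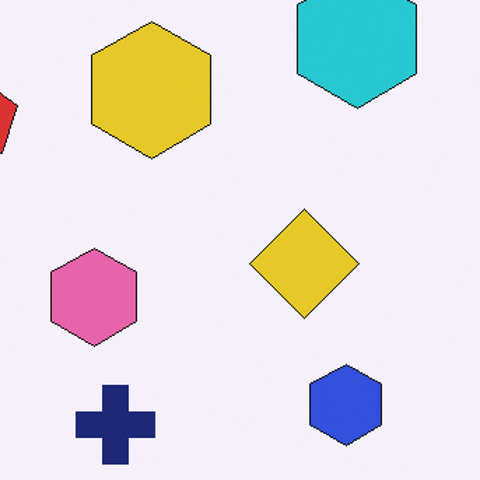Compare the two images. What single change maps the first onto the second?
This is the original image cropped slightly and scaled back up.

The visible shapes are larger and the field of view is narrower; shapes near the original edges may be partly or wholly outside the frame — a crop-and-rescale.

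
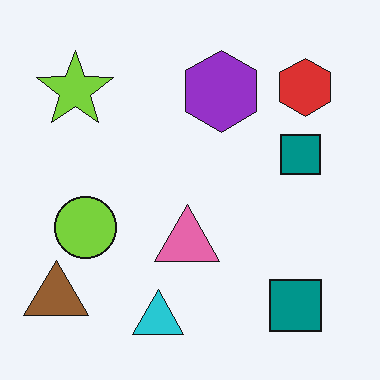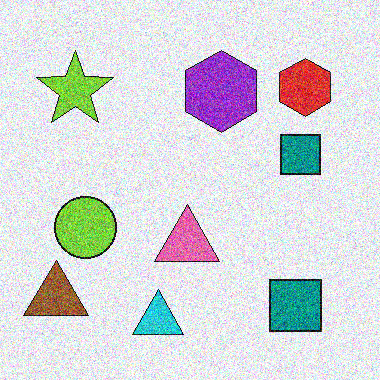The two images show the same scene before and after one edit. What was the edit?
The transformation is: degraded with a thick layer of grain.

Random speckle covers the whole image, including the flat background.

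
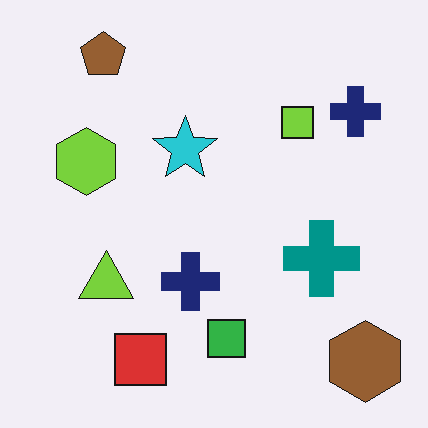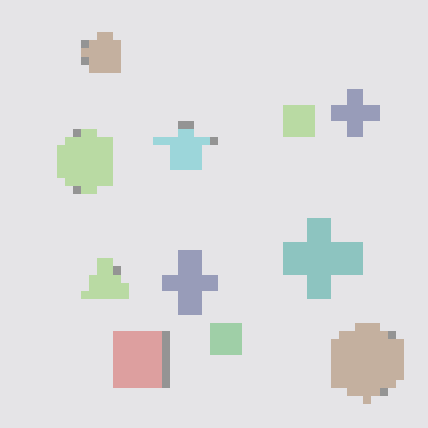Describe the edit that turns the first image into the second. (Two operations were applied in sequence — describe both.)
This is the original image washed out (contrast reduced), then moderately pixelated.

Tones are pushed toward mid-grey across the whole image — a global contrast change. Shapes are reduced to large square blocks; fine edges and outlines are lost — a downscale-then-upscale (mosaic) effect.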